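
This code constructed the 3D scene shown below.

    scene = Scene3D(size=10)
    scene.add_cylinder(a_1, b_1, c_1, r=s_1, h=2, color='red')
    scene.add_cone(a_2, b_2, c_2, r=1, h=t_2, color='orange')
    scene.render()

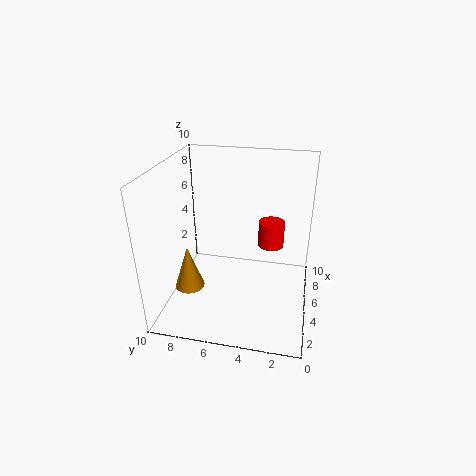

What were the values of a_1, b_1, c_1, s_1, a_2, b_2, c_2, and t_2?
a_1 = 8
b_1 = 3
c_1 = 3
s_1 = 1
a_2 = 3
b_2 = 8
c_2 = 2
t_2 = 3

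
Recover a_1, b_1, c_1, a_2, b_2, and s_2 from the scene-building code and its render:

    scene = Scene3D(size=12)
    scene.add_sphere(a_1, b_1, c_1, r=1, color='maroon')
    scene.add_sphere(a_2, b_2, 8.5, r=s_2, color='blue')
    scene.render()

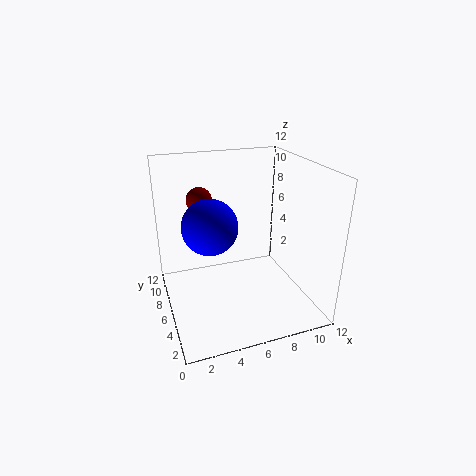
a_1 = 3; b_1 = 6.5; c_1 = 9.5; a_2 = 3; b_2 = 3.5; s_2 = 2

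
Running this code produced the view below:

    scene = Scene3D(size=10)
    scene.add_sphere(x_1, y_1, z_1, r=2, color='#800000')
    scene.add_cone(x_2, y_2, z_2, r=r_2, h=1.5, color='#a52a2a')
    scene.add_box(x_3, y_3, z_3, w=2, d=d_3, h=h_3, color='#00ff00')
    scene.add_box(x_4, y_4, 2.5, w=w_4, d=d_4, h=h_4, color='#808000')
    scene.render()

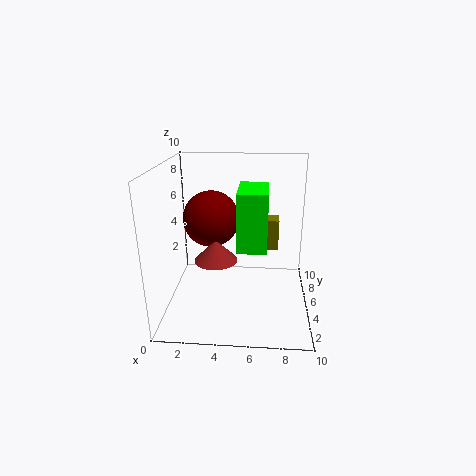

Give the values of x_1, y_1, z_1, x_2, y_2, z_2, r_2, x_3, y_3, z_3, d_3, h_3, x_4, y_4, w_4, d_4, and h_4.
x_1 = 3
y_1 = 6
z_1 = 6
x_2 = 3.5
y_2 = 4.5
z_2 = 3.5
r_2 = 1.5
x_3 = 5
y_3 = 3.5
z_3 = 4.5
d_3 = 3.5
h_3 = 4
x_4 = 6.5
y_4 = 8.5
w_4 = 1.5
d_4 = 1.5
h_4 = 2.5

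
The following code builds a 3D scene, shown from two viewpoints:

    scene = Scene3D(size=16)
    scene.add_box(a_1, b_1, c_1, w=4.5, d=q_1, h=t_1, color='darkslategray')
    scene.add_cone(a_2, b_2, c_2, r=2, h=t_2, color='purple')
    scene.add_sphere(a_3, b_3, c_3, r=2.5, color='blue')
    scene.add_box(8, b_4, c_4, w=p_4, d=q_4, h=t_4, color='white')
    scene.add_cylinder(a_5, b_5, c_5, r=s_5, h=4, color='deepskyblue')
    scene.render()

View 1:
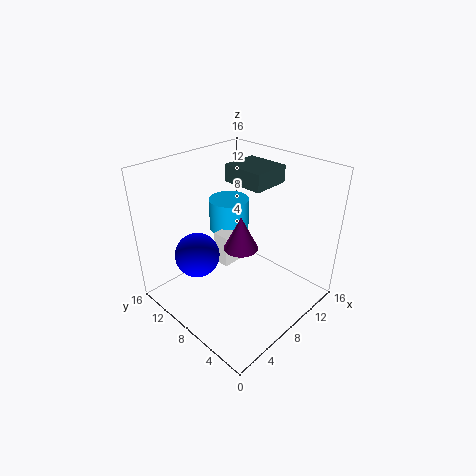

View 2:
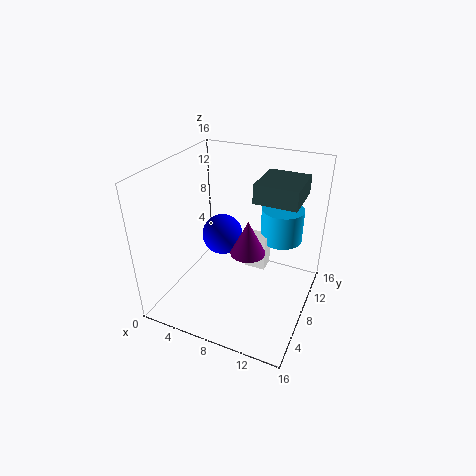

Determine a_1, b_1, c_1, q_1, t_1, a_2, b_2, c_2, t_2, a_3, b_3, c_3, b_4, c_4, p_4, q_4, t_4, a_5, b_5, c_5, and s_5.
a_1 = 10
b_1 = 7
c_1 = 13
q_1 = 5
t_1 = 2
a_2 = 9
b_2 = 8.5
c_2 = 6
t_2 = 4
a_3 = 4.5
b_3 = 11
c_3 = 6
b_4 = 10
c_4 = 3
p_4 = 2.5
q_4 = 2
t_4 = 4
a_5 = 11.5
b_5 = 13
c_5 = 6
s_5 = 2.5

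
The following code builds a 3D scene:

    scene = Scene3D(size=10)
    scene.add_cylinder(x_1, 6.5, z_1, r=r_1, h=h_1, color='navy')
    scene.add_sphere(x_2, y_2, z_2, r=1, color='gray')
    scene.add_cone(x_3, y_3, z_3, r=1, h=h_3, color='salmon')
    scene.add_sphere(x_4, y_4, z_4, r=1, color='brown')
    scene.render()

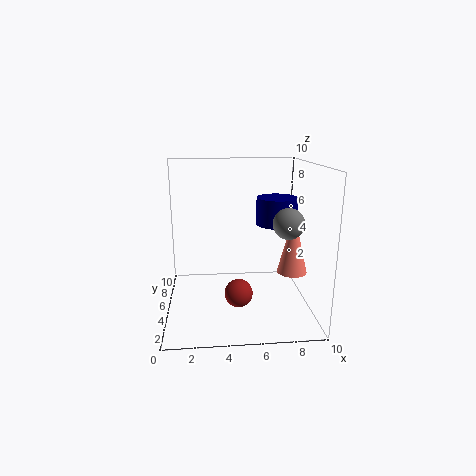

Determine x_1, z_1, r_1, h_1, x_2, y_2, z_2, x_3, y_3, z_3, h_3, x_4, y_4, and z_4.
x_1 = 8
z_1 = 5.5
r_1 = 1.5
h_1 = 2
x_2 = 8
y_2 = 3
z_2 = 6.5
x_3 = 8.5
y_3 = 3.5
z_3 = 3
h_3 = 4
x_4 = 5
y_4 = 4.5
z_4 = 1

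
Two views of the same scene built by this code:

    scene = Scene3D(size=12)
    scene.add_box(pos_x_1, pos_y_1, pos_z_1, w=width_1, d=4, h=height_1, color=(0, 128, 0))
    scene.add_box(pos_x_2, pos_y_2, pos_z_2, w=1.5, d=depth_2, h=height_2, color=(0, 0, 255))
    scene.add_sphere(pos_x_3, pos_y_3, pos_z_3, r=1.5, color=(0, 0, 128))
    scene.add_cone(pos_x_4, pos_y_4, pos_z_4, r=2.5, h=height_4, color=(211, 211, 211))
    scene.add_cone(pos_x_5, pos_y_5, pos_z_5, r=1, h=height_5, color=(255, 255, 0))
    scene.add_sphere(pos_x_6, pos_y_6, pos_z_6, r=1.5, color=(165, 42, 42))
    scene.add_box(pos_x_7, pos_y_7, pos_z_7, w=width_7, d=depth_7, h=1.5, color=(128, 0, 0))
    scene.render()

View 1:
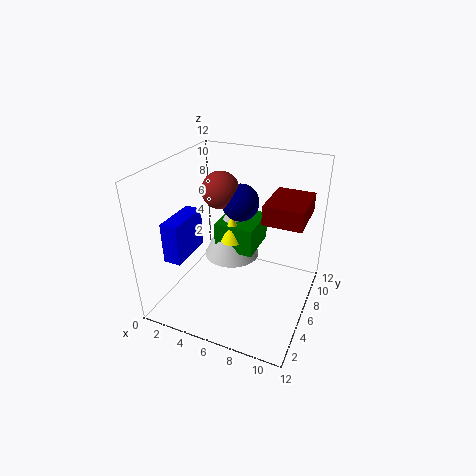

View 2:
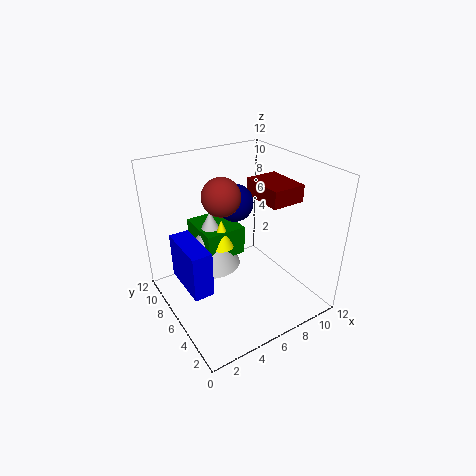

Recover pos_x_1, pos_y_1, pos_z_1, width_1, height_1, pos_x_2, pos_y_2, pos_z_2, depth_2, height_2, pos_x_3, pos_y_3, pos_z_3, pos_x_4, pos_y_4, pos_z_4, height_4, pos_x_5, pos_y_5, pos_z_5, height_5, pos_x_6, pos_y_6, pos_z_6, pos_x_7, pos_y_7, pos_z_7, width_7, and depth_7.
pos_x_1 = 3.5
pos_y_1 = 6.5
pos_z_1 = 4
width_1 = 3.5
height_1 = 2.5
pos_x_2 = 0.5
pos_y_2 = 3
pos_z_2 = 4
depth_2 = 4
height_2 = 3.5
pos_x_3 = 6
pos_y_3 = 6.5
pos_z_3 = 9
pos_x_4 = 4.5
pos_y_4 = 8
pos_z_4 = 3
height_4 = 5
pos_x_5 = 5
pos_y_5 = 7
pos_z_5 = 5
height_5 = 2.5
pos_x_6 = 4.5
pos_y_6 = 6
pos_z_6 = 10
pos_x_7 = 8.5
pos_y_7 = 4.5
pos_z_7 = 8.5
width_7 = 3
depth_7 = 4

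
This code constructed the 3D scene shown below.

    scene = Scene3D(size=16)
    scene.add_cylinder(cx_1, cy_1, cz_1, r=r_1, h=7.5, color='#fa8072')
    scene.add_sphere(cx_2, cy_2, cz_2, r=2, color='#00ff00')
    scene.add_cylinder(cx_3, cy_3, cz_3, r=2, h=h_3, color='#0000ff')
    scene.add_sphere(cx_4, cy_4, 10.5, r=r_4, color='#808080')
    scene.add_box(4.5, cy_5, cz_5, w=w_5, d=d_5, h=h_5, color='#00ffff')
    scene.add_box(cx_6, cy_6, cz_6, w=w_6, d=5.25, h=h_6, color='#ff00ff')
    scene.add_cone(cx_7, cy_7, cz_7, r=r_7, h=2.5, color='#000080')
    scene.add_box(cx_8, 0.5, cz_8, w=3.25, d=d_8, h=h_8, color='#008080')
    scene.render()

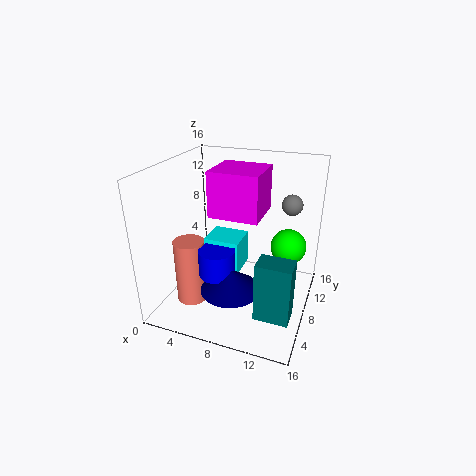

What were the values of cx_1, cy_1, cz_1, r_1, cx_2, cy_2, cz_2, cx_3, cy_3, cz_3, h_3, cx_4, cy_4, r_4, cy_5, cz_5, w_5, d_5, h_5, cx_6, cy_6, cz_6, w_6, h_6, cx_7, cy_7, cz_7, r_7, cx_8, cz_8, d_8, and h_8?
cx_1 = 3
cy_1 = 5.75
cz_1 = 0.25
r_1 = 1.75
cx_2 = 13.25
cy_2 = 10.25
cz_2 = 6.75
cx_3 = 6.5
cy_3 = 5.5
cz_3 = 4.5
h_3 = 3
cx_4 = 12.75
cy_4 = 13.5
r_4 = 1.25
cy_5 = 6.5
cz_5 = 4.25
w_5 = 4
d_5 = 3.5
h_5 = 3.75
cx_6 = 5
cy_6 = 6.75
cz_6 = 10.5
w_6 = 5.5
h_6 = 5
cx_7 = 8.25
cy_7 = 5
cz_7 = 3.25
r_7 = 3.25
cx_8 = 12.25
cz_8 = 4
d_8 = 2.25
h_8 = 5.75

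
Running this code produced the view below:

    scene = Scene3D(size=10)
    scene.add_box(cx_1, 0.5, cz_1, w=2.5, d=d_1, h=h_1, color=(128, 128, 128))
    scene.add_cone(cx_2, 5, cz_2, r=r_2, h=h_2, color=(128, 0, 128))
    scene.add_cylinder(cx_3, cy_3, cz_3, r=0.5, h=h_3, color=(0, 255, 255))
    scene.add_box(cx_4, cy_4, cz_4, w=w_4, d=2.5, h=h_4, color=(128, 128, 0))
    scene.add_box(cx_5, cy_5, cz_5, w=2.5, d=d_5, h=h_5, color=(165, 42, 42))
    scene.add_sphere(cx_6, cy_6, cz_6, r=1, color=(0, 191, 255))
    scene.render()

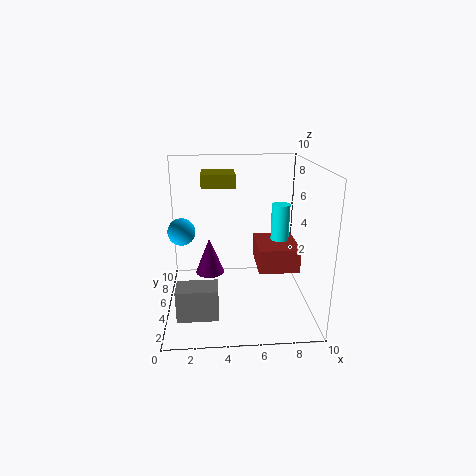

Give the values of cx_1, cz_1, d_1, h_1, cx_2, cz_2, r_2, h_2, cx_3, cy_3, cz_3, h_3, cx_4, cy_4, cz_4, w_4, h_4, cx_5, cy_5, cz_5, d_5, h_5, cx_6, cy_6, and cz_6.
cx_1 = 1; cz_1 = 1.5; d_1 = 1.5; h_1 = 2; cx_2 = 3; cz_2 = 2.5; r_2 = 1; h_2 = 2.5; cx_3 = 7; cy_3 = 1; cz_3 = 6.5; h_3 = 2; cx_4 = 2.5; cy_4 = 7; cz_4 = 8; w_4 = 2.5; h_4 = 1; cx_5 = 6; cy_5 = 1.5; cz_5 = 4; d_5 = 3; h_5 = 1.5; cx_6 = 1; cy_6 = 6.5; cz_6 = 5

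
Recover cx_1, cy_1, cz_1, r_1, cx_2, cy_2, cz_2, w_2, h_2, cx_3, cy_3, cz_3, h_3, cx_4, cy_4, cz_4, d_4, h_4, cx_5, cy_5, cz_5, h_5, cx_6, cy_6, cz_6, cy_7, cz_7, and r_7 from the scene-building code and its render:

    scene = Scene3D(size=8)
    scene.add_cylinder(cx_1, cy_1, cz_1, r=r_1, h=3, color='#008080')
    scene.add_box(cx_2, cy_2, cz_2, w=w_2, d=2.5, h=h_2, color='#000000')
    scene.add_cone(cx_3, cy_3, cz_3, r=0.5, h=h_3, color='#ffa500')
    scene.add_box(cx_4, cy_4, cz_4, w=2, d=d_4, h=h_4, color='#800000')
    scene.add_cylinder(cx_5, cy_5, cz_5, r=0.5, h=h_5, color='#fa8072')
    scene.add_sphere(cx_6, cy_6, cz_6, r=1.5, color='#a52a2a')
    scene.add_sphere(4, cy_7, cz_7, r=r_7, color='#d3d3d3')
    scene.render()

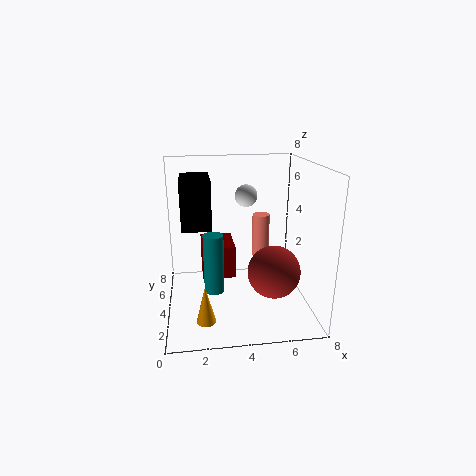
cx_1 = 2.5; cy_1 = 2; cz_1 = 2; r_1 = 0.5; cx_2 = 1; cy_2 = 2.5; cz_2 = 5; w_2 = 1.5; h_2 = 2.5; cx_3 = 2; cy_3 = 1.5; cz_3 = 0.5; h_3 = 2; cx_4 = 2; cy_4 = 5; cz_4 = 1; d_4 = 2.5; h_4 = 2; cx_5 = 5.5; cy_5 = 5; cz_5 = 2.5; h_5 = 2.5; cx_6 = 6; cy_6 = 3.5; cz_6 = 2; cy_7 = 1.5; cz_7 = 7; r_7 = 0.5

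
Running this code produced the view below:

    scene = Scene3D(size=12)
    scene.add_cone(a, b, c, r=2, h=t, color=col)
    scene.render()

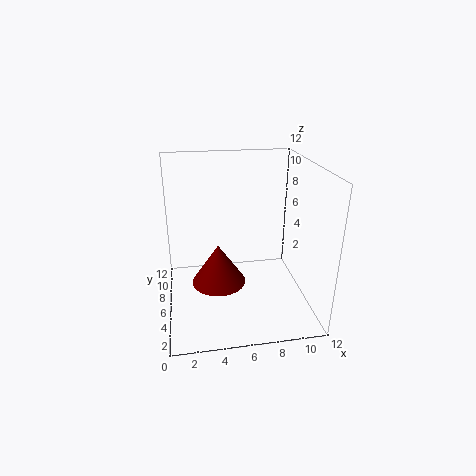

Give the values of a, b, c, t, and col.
a = 4, b = 3, c = 4, t = 3, col = 'maroon'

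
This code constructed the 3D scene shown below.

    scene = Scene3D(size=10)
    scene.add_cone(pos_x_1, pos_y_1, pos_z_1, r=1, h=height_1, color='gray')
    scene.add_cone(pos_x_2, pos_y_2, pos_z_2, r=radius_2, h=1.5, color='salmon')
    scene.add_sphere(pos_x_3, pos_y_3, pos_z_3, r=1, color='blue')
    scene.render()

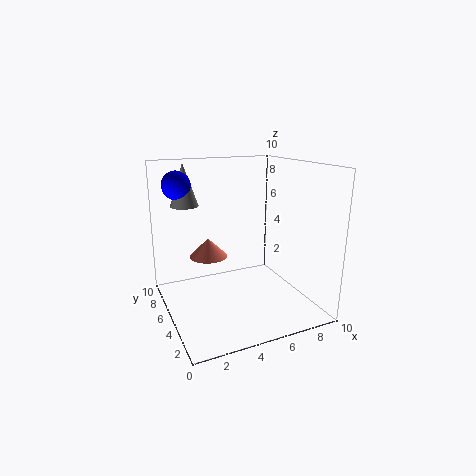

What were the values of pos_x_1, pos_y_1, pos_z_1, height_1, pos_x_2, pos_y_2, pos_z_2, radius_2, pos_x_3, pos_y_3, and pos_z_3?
pos_x_1 = 2; pos_y_1 = 7.5; pos_z_1 = 7; height_1 = 3; pos_x_2 = 4; pos_y_2 = 8.5; pos_z_2 = 2.5; radius_2 = 1.5; pos_x_3 = 1.5; pos_y_3 = 7.5; pos_z_3 = 8.5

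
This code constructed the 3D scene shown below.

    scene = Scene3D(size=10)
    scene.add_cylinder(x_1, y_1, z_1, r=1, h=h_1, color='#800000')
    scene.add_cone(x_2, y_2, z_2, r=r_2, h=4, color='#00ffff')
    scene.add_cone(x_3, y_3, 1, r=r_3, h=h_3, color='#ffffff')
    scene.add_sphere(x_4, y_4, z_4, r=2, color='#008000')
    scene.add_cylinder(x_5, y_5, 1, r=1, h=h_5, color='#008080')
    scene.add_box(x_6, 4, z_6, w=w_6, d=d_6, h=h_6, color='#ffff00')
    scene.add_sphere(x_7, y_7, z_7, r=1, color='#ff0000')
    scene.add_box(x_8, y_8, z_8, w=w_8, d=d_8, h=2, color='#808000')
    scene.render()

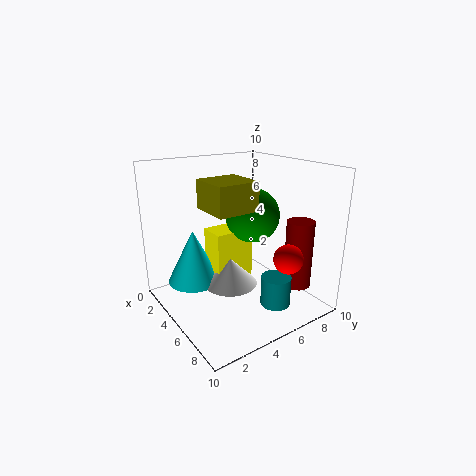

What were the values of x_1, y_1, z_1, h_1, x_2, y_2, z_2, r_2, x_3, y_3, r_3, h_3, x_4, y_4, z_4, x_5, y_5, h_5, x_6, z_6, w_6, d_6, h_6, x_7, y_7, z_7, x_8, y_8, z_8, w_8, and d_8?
x_1 = 7; y_1 = 9; z_1 = 1; h_1 = 5; x_2 = 2; y_2 = 3; z_2 = 1; r_2 = 2; x_3 = 4; y_3 = 5; r_3 = 2; h_3 = 2; x_4 = 4; y_4 = 7; z_4 = 6; x_5 = 8; y_5 = 6; h_5 = 2; x_6 = 2; z_6 = 1; w_6 = 2; d_6 = 3; h_6 = 4; x_7 = 8; y_7 = 7; z_7 = 4; x_8 = 3; y_8 = 3; z_8 = 7; w_8 = 3; d_8 = 3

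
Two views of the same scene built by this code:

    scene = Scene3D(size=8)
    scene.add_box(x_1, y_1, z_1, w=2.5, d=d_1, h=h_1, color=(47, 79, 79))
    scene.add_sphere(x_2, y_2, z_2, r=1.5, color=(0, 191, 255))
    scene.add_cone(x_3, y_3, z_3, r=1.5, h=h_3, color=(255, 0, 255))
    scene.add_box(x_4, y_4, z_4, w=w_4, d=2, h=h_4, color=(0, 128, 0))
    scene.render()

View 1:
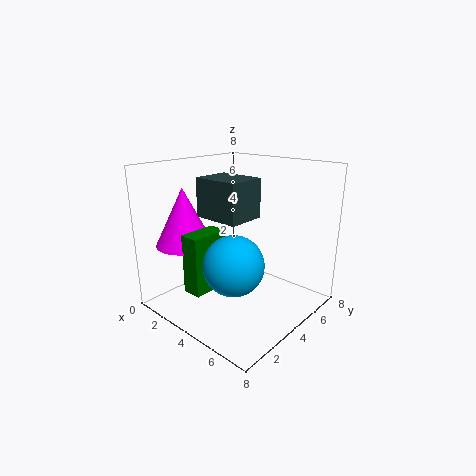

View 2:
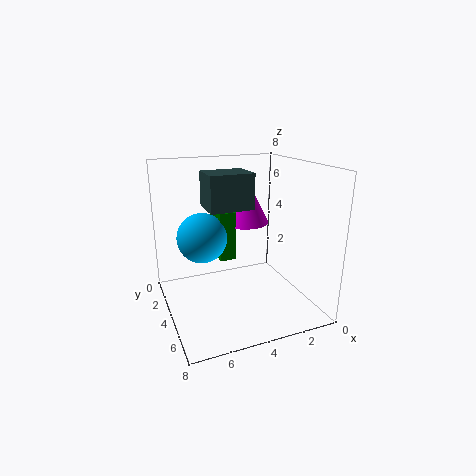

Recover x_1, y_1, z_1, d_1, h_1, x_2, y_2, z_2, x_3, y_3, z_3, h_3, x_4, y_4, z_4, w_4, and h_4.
x_1 = 3
y_1 = 2
z_1 = 5.5
d_1 = 2
h_1 = 2
x_2 = 5.5
y_2 = 2
z_2 = 3.5
x_3 = 2.5
y_3 = 1.5
z_3 = 4
h_3 = 3
x_4 = 3.5
y_4 = 0.5
z_4 = 2
w_4 = 1
h_4 = 3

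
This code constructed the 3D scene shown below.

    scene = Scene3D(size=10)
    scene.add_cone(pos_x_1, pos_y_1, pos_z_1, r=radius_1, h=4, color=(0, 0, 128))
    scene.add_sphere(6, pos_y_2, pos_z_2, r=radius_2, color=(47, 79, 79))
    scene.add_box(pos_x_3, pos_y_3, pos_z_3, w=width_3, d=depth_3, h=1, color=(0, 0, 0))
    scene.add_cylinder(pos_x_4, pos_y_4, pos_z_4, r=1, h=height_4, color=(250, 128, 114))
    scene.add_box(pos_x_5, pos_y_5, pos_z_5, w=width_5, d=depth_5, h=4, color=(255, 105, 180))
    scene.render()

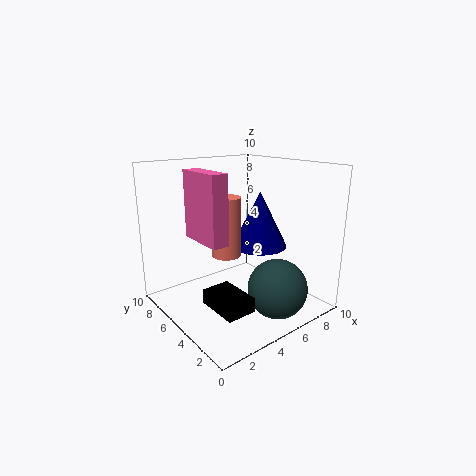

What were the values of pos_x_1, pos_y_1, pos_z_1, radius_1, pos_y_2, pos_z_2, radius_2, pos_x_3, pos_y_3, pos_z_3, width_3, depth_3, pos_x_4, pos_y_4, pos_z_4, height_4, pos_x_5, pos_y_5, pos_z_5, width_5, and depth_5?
pos_x_1 = 7, pos_y_1 = 5, pos_z_1 = 4, radius_1 = 2, pos_y_2 = 2, pos_z_2 = 2, radius_2 = 2, pos_x_3 = 2, pos_y_3 = 2, pos_z_3 = 1, width_3 = 2, depth_3 = 3, pos_x_4 = 4, pos_y_4 = 5, pos_z_4 = 4, height_4 = 4, pos_x_5 = 1, pos_y_5 = 2, pos_z_5 = 6, width_5 = 1, depth_5 = 3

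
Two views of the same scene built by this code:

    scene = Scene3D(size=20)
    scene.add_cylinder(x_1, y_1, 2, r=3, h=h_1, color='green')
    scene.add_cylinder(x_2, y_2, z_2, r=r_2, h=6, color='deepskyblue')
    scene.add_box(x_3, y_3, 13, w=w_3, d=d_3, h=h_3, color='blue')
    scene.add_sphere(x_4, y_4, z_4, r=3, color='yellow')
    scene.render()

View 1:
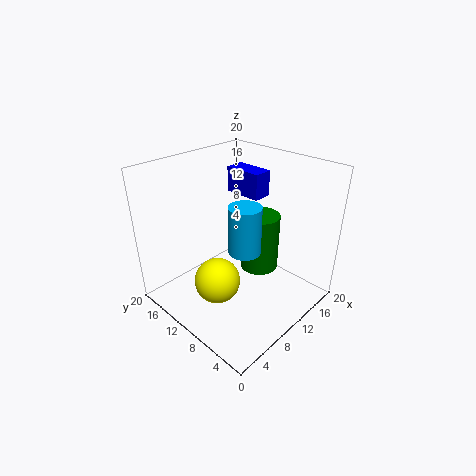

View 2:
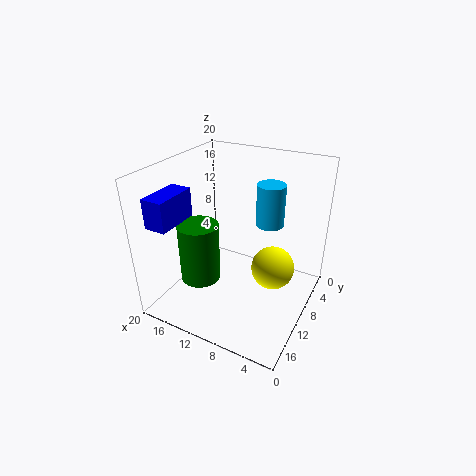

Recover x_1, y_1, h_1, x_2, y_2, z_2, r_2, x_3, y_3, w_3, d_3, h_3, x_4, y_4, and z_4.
x_1 = 16; y_1 = 11; h_1 = 9; x_2 = 7; y_2 = 6; z_2 = 11; r_2 = 2; x_3 = 16; y_3 = 12; w_3 = 3; d_3 = 6; h_3 = 4; x_4 = 5; y_4 = 9; z_4 = 6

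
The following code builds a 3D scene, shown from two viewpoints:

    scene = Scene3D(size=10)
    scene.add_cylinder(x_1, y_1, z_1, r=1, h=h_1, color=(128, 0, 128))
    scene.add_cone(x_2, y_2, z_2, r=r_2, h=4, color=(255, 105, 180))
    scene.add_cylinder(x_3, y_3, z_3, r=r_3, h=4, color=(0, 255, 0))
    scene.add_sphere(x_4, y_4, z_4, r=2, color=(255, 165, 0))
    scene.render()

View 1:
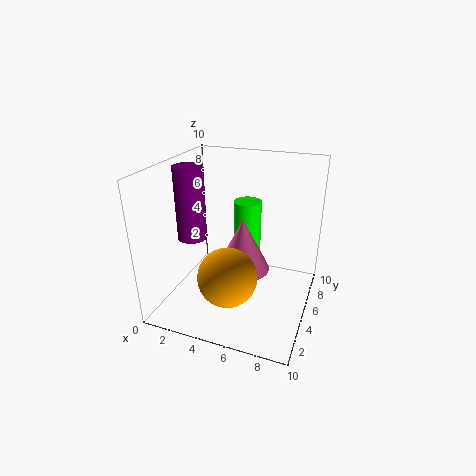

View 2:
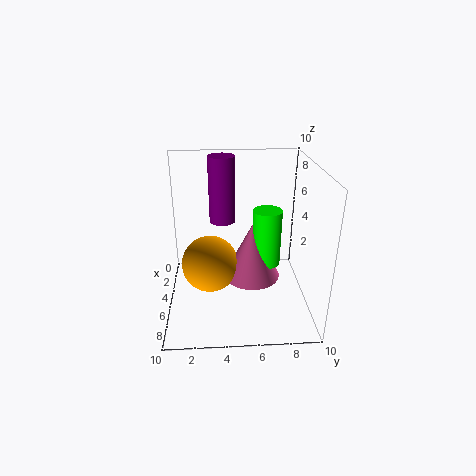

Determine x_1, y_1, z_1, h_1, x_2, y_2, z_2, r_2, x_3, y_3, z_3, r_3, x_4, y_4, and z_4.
x_1 = 2; y_1 = 4; z_1 = 5; h_1 = 5; x_2 = 5; y_2 = 6; z_2 = 2; r_2 = 2; x_3 = 5; y_3 = 7; z_3 = 3; r_3 = 1; x_4 = 5; y_4 = 3; z_4 = 3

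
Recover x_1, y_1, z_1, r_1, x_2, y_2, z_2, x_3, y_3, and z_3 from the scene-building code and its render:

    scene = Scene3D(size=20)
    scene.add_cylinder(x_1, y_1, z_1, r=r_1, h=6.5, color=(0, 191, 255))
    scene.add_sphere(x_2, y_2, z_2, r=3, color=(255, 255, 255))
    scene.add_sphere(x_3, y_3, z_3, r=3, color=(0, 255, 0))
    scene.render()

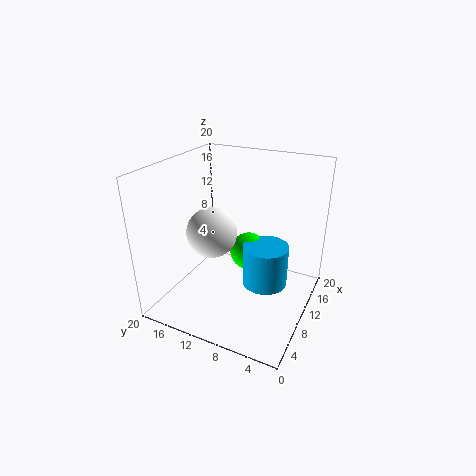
x_1 = 14.5
y_1 = 7.5
z_1 = 0.5
r_1 = 3.5
x_2 = 4
y_2 = 10.5
z_2 = 13.5
x_3 = 16
y_3 = 11
z_3 = 4.5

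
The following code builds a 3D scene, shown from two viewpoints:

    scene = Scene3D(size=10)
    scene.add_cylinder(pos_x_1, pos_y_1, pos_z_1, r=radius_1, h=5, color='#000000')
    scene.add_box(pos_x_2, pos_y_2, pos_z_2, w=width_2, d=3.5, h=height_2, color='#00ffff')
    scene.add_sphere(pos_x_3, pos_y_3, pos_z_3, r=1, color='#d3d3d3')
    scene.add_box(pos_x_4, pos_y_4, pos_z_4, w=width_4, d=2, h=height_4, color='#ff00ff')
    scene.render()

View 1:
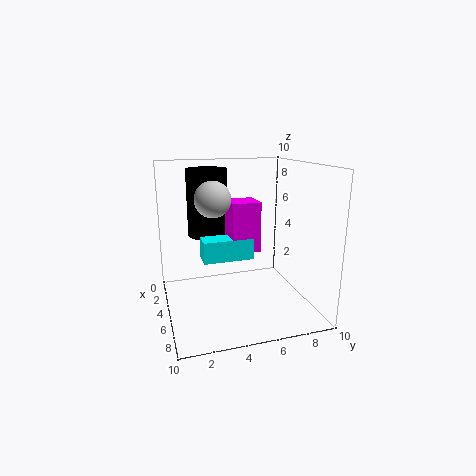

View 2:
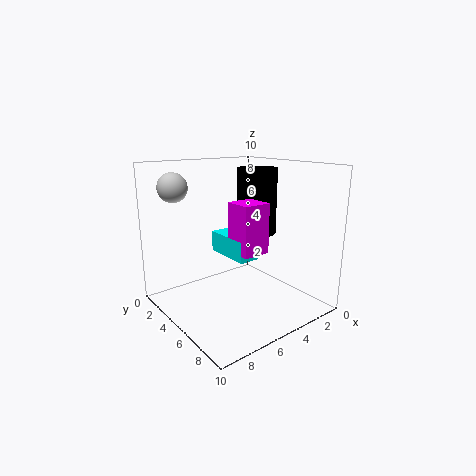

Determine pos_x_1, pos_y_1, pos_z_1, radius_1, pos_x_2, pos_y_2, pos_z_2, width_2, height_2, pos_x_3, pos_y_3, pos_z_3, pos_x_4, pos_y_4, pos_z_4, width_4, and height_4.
pos_x_1 = 2
pos_y_1 = 3.5
pos_z_1 = 4.5
radius_1 = 1.5
pos_x_2 = 4
pos_y_2 = 2.5
pos_z_2 = 3.5
width_2 = 1.5
height_2 = 1.5
pos_x_3 = 8.5
pos_y_3 = 2.5
pos_z_3 = 8.5
pos_x_4 = 3.5
pos_y_4 = 4.5
pos_z_4 = 4
width_4 = 2
height_4 = 3.5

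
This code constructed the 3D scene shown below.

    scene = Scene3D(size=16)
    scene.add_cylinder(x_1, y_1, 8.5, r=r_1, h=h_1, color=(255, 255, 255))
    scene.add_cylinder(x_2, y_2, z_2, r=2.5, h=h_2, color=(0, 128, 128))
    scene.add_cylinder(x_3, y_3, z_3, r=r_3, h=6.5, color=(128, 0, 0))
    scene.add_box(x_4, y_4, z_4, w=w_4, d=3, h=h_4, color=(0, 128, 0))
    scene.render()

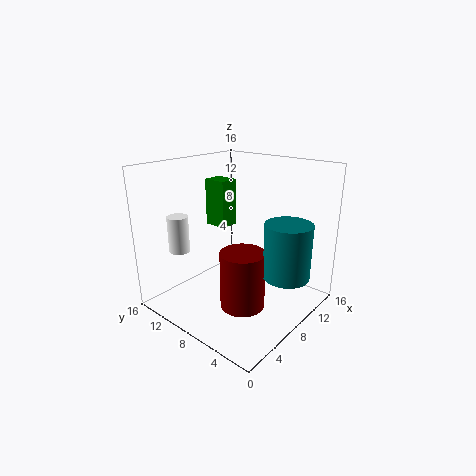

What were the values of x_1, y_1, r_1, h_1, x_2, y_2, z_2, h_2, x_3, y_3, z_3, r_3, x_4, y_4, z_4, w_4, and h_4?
x_1 = 1, y_1 = 9.5, r_1 = 1, h_1 = 3.5, x_2 = 9.5, y_2 = 2.5, z_2 = 4.5, h_2 = 6, x_3 = 7, y_3 = 6.5, z_3 = 0.5, r_3 = 2.5, x_4 = 11, y_4 = 13, z_4 = 7, w_4 = 2.5, h_4 = 6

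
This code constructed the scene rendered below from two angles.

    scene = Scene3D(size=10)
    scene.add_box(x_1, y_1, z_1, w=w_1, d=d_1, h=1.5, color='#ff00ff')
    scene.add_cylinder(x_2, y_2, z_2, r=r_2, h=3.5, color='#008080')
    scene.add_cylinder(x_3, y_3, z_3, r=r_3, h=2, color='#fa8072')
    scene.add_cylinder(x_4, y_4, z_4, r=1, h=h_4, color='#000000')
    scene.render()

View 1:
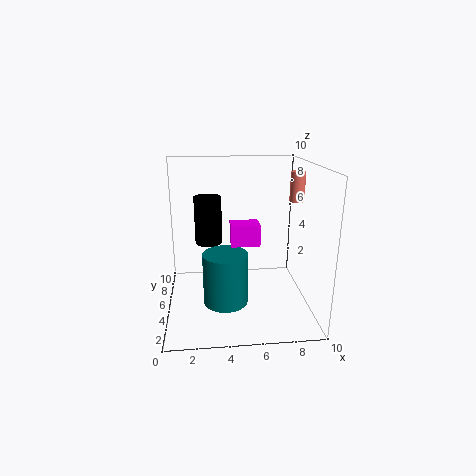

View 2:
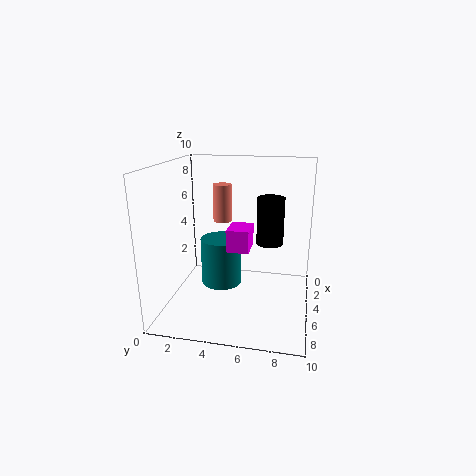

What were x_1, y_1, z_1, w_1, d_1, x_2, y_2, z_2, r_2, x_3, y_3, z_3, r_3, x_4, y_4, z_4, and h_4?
x_1 = 4.5
y_1 = 4.5
z_1 = 4.5
w_1 = 2
d_1 = 1.5
x_2 = 4
y_2 = 3.5
z_2 = 1
r_2 = 1.5
x_3 = 9
y_3 = 5
z_3 = 7.5
r_3 = 0.5
x_4 = 3
y_4 = 7
z_4 = 4
h_4 = 3.5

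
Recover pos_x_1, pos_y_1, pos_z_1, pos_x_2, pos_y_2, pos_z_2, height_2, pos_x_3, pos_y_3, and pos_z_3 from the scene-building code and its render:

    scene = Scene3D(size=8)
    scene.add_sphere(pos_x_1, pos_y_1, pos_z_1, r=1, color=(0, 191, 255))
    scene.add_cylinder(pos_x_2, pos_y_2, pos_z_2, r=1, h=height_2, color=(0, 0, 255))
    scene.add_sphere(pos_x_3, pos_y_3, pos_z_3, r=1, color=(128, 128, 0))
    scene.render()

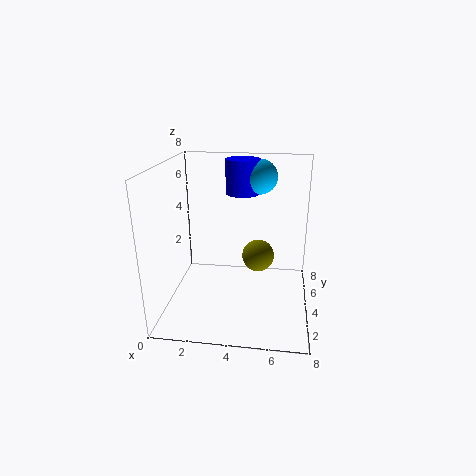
pos_x_1 = 5
pos_y_1 = 6
pos_z_1 = 7
pos_x_2 = 4
pos_y_2 = 6
pos_z_2 = 6
height_2 = 2
pos_x_3 = 5
pos_y_3 = 6
pos_z_3 = 2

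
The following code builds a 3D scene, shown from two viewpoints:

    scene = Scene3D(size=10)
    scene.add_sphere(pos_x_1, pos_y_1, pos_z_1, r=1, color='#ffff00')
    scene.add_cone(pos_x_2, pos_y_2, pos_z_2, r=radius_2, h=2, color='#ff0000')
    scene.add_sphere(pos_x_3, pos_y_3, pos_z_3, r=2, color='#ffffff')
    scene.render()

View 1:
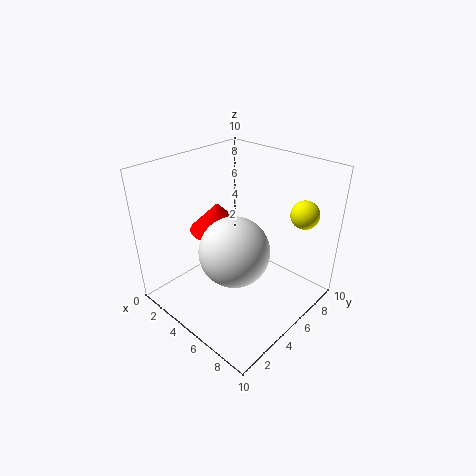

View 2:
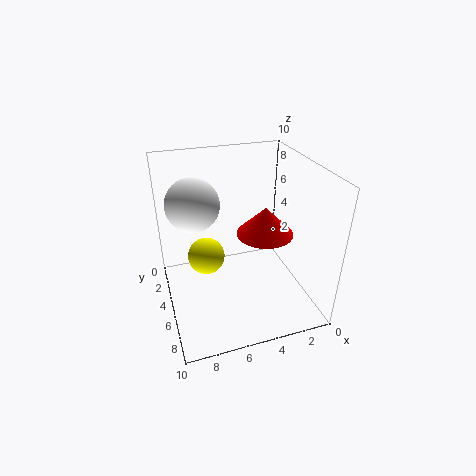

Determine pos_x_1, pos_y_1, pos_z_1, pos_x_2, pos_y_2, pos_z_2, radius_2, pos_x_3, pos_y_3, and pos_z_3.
pos_x_1 = 8; pos_y_1 = 8.5; pos_z_1 = 6.5; pos_x_2 = 3; pos_y_2 = 5; pos_z_2 = 5; radius_2 = 2; pos_x_3 = 7.5; pos_y_3 = 2; pos_z_3 = 6.5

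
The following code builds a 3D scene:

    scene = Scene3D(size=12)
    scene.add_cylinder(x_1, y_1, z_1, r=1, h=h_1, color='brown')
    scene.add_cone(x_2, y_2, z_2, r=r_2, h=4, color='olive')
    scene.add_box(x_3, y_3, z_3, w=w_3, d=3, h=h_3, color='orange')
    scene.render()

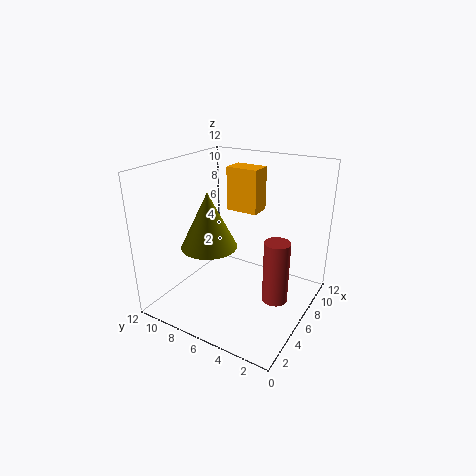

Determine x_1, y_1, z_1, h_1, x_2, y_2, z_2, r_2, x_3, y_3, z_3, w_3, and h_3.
x_1 = 5; y_1 = 2; z_1 = 2; h_1 = 5; x_2 = 2; y_2 = 6; z_2 = 7; r_2 = 2; x_3 = 9; y_3 = 6; z_3 = 7; w_3 = 2; h_3 = 4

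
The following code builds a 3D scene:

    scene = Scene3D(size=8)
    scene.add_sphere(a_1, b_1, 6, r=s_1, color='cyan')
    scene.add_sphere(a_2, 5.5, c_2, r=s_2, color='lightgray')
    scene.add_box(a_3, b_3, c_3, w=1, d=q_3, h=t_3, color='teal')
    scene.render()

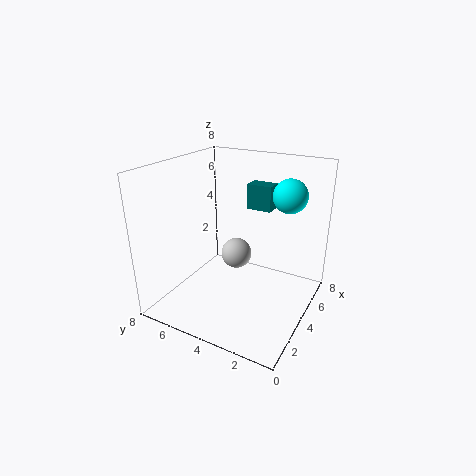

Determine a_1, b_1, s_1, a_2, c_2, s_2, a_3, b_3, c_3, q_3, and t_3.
a_1 = 6.5, b_1 = 2, s_1 = 1, a_2 = 6.5, c_2 = 1.5, s_2 = 1, a_3 = 6, b_3 = 3, c_3 = 5, q_3 = 1.5, t_3 = 1.5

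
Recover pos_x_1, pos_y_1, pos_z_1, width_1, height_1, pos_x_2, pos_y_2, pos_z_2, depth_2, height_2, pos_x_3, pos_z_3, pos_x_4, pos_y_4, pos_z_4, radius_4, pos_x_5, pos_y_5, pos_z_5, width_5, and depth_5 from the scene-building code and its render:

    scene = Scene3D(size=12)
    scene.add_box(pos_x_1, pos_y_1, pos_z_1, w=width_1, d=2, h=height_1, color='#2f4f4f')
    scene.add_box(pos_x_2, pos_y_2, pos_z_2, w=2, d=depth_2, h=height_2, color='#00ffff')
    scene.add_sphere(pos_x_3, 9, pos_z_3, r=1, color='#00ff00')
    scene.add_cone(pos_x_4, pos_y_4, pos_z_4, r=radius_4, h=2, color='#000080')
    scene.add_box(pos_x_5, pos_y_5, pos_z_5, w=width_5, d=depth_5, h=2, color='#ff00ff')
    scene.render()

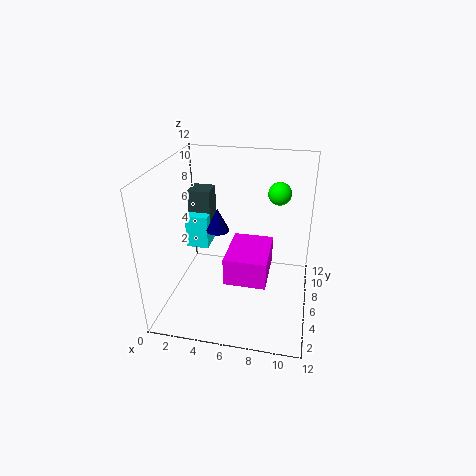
pos_x_1 = 1; pos_y_1 = 8; pos_z_1 = 5; width_1 = 2; height_1 = 4; pos_x_2 = 1; pos_y_2 = 7; pos_z_2 = 4; depth_2 = 3; height_2 = 3; pos_x_3 = 9; pos_z_3 = 9; pos_x_4 = 4; pos_y_4 = 7; pos_z_4 = 6; radius_4 = 1; pos_x_5 = 6; pos_y_5 = 1; pos_z_5 = 5; width_5 = 3; depth_5 = 4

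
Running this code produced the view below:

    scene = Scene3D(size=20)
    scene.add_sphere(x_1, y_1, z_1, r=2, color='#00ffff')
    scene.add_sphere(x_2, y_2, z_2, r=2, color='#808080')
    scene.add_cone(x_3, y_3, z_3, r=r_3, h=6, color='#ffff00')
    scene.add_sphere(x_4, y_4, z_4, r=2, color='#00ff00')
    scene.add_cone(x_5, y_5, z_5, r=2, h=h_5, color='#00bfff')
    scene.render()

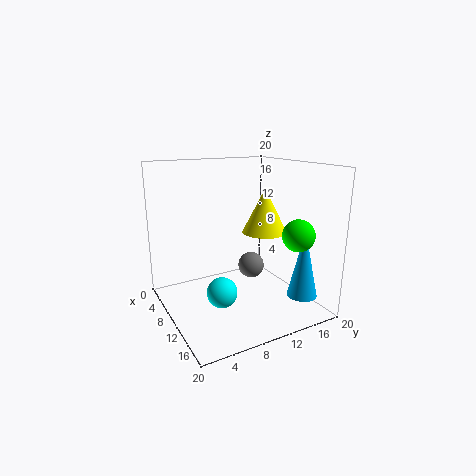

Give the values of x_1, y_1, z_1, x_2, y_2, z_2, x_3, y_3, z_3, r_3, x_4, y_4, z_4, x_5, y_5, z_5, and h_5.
x_1 = 13
y_1 = 6
z_1 = 4
x_2 = 7
y_2 = 14
z_2 = 4
x_3 = 12
y_3 = 13
z_3 = 11
r_3 = 3
x_4 = 18
y_4 = 14
z_4 = 12
x_5 = 17
y_5 = 16
z_5 = 3
h_5 = 9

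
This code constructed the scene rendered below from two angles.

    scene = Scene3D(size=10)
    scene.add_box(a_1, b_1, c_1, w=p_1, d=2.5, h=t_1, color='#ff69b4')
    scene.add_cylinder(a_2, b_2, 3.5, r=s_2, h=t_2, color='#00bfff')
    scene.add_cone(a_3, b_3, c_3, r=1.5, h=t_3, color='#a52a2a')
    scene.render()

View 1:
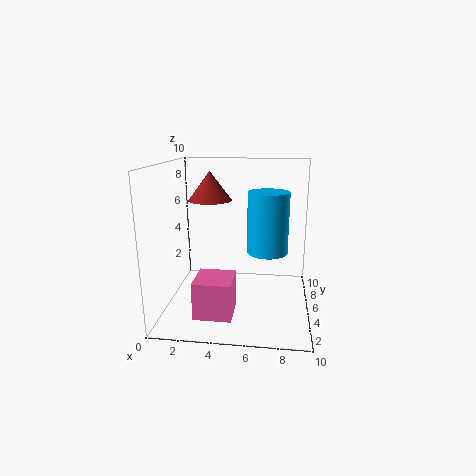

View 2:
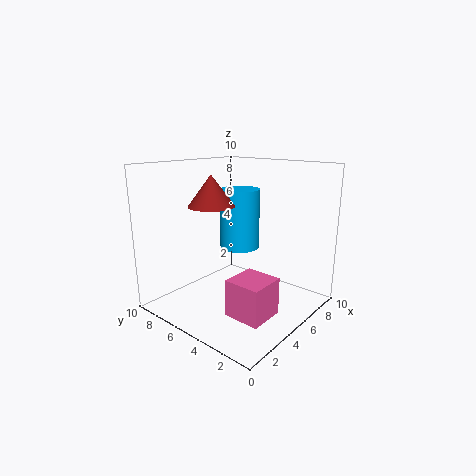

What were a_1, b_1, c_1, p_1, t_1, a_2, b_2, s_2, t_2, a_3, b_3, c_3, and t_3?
a_1 = 2.5
b_1 = 1.5
c_1 = 0.5
p_1 = 2.5
t_1 = 2.5
a_2 = 7
b_2 = 6.5
s_2 = 1.5
t_2 = 4.5
a_3 = 3
b_3 = 5.5
c_3 = 7.5
t_3 = 2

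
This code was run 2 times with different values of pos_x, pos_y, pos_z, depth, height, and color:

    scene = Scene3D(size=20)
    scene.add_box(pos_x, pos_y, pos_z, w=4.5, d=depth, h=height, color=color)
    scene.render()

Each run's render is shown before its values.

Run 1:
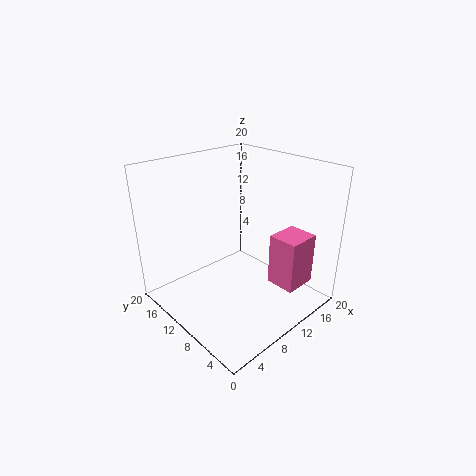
pos_x = 11.5; pos_y = 1.5; pos_z = 4.5; depth = 4; height = 7; color = 'hotpink'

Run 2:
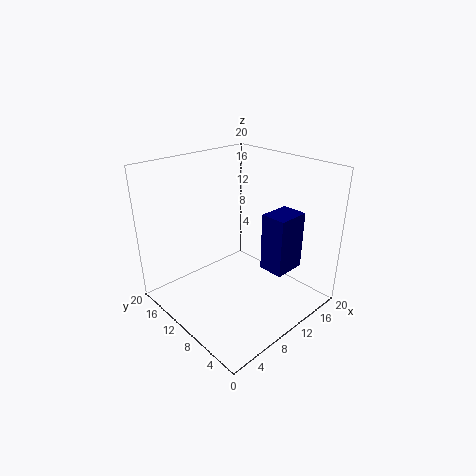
pos_x = 11.5; pos_y = 3.5; pos_z = 6; depth = 3.5; height = 8; color = 'navy'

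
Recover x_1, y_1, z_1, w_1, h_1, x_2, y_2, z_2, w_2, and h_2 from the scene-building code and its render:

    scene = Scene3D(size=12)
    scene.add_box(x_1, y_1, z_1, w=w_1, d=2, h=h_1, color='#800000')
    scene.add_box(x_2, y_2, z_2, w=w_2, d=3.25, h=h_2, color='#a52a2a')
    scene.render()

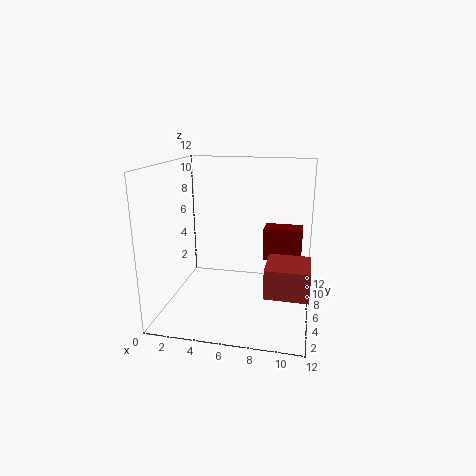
x_1 = 7.75
y_1 = 8.75
z_1 = 3
w_1 = 3.5
h_1 = 3
x_2 = 8.75
y_2 = 1.75
z_2 = 3
w_2 = 3.25
h_2 = 2.25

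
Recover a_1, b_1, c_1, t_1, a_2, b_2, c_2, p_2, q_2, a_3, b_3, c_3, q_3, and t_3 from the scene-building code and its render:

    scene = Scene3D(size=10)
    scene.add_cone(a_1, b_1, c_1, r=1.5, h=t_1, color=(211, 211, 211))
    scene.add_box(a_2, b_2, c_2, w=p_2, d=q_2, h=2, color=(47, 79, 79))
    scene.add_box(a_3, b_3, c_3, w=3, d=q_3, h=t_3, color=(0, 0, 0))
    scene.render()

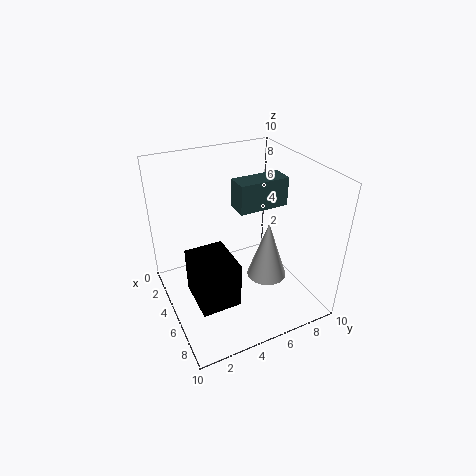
a_1 = 5; b_1 = 7.5; c_1 = 1; t_1 = 4.5; a_2 = 4; b_2 = 5; c_2 = 7; p_2 = 1.5; q_2 = 3.5; a_3 = 5.5; b_3 = 1; c_3 = 2.5; q_3 = 2.5; t_3 = 3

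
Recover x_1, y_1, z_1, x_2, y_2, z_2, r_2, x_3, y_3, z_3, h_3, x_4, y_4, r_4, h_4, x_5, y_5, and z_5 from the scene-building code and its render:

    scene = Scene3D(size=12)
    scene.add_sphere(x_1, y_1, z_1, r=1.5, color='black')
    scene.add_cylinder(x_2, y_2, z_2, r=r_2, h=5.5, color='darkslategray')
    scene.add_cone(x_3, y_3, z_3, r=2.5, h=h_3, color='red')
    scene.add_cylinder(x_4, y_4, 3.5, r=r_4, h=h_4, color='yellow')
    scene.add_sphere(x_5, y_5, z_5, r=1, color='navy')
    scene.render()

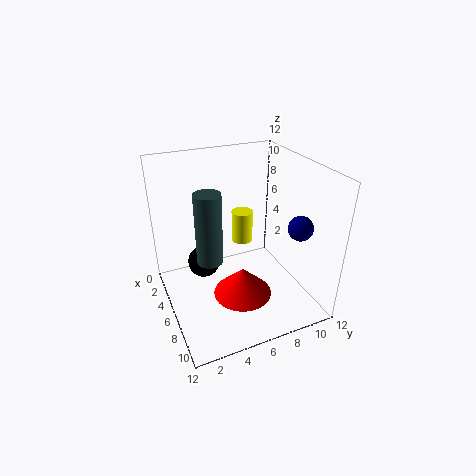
x_1 = 2.5, y_1 = 4, z_1 = 2, x_2 = 7.5, y_2 = 3, z_2 = 5.5, r_2 = 1, x_3 = 7, y_3 = 6, z_3 = 1, h_3 = 2.5, x_4 = 2.5, y_4 = 8, r_4 = 1, h_4 = 3, x_5 = 9, y_5 = 10, z_5 = 7.5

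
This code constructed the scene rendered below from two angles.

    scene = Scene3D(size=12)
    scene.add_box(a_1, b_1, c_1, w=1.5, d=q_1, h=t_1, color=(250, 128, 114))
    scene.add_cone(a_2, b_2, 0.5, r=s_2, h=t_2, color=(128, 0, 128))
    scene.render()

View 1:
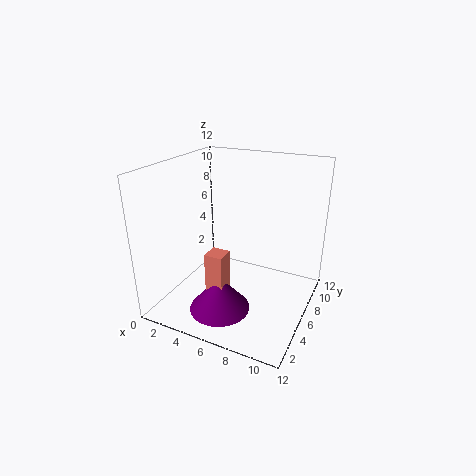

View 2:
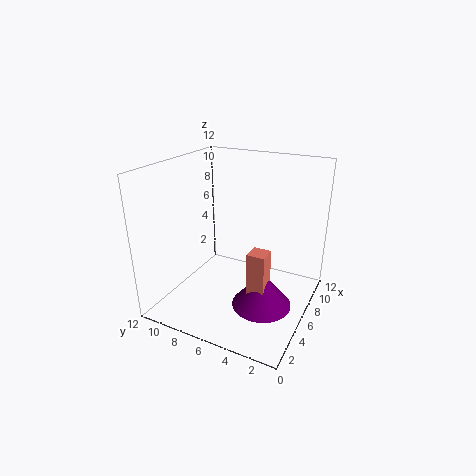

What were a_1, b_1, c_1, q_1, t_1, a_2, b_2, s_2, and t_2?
a_1 = 4.5
b_1 = 3
c_1 = 1.5
q_1 = 1.5
t_1 = 4
a_2 = 5.5
b_2 = 3.5
s_2 = 2.5
t_2 = 3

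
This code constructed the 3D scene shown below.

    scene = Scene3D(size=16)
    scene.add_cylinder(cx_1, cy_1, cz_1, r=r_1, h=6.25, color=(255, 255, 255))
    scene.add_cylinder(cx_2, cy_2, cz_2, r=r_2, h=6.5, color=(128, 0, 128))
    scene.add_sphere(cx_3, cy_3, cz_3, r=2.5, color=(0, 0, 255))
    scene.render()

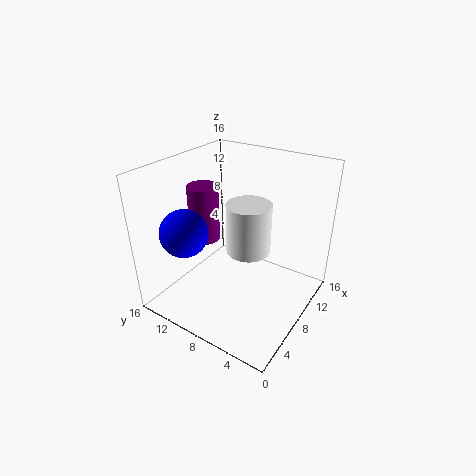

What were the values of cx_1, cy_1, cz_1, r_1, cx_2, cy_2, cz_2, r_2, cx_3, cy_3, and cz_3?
cx_1 = 11.5
cy_1 = 8.75
cz_1 = 4.25
r_1 = 2.75
cx_2 = 7.75
cy_2 = 12.5
cz_2 = 6.75
r_2 = 1.75
cx_3 = 3.25
cy_3 = 11.5
cz_3 = 9.75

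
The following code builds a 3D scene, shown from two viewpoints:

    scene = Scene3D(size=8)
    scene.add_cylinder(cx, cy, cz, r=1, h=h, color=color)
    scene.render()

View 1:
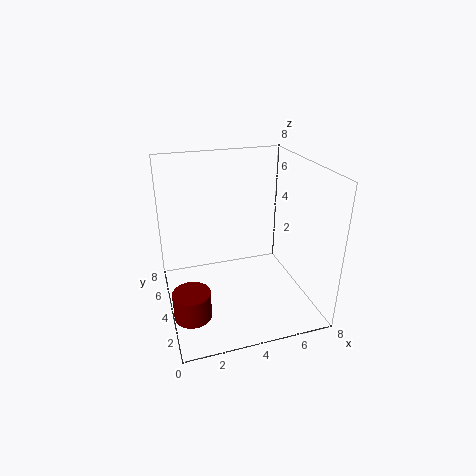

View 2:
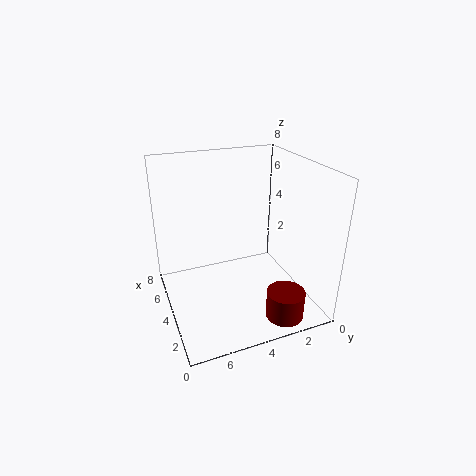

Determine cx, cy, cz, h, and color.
cx = 1; cy = 2.5; cz = 0.5; h = 1.5; color = 'maroon'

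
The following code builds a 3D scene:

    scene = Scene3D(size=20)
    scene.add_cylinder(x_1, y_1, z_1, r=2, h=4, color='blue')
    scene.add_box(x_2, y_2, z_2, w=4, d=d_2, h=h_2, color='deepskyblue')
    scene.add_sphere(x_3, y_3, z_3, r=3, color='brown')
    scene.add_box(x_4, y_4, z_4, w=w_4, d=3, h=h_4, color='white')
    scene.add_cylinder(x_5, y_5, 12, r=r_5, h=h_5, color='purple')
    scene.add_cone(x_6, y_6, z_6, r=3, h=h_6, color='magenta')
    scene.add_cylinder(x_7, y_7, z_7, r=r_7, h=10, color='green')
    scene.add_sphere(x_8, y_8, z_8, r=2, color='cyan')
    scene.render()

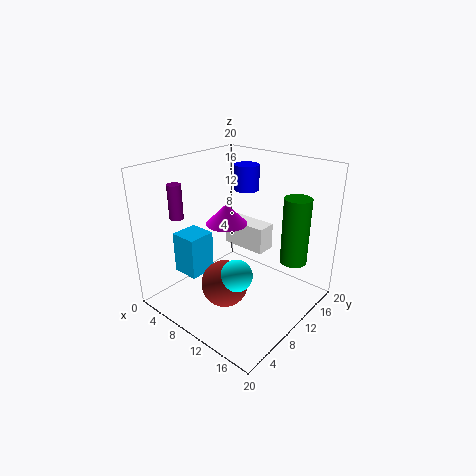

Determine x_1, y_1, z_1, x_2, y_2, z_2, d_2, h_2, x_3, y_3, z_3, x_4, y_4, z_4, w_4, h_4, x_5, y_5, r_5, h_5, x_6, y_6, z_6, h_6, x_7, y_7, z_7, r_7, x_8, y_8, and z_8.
x_1 = 5, y_1 = 18, z_1 = 14, x_2 = 2, y_2 = 5, z_2 = 4, d_2 = 4, h_2 = 6, x_3 = 12, y_3 = 5, z_3 = 6, x_4 = 4, y_4 = 14, z_4 = 6, w_4 = 7, h_4 = 4, x_5 = 2, y_5 = 6, r_5 = 1, h_5 = 5, x_6 = 7, y_6 = 11, z_6 = 11, h_6 = 3, x_7 = 15, y_7 = 17, z_7 = 5, r_7 = 2, x_8 = 14, y_8 = 5, z_8 = 8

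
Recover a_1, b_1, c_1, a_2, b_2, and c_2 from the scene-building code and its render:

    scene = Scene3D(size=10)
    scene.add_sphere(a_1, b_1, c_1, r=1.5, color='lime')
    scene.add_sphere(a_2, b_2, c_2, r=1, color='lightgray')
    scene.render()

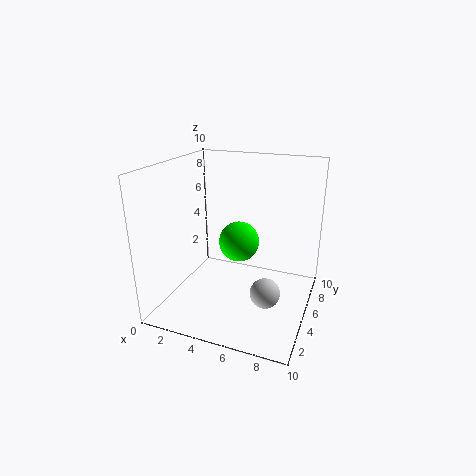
a_1 = 4.5
b_1 = 6.5
c_1 = 4
a_2 = 7.5
b_2 = 3.5
c_2 = 2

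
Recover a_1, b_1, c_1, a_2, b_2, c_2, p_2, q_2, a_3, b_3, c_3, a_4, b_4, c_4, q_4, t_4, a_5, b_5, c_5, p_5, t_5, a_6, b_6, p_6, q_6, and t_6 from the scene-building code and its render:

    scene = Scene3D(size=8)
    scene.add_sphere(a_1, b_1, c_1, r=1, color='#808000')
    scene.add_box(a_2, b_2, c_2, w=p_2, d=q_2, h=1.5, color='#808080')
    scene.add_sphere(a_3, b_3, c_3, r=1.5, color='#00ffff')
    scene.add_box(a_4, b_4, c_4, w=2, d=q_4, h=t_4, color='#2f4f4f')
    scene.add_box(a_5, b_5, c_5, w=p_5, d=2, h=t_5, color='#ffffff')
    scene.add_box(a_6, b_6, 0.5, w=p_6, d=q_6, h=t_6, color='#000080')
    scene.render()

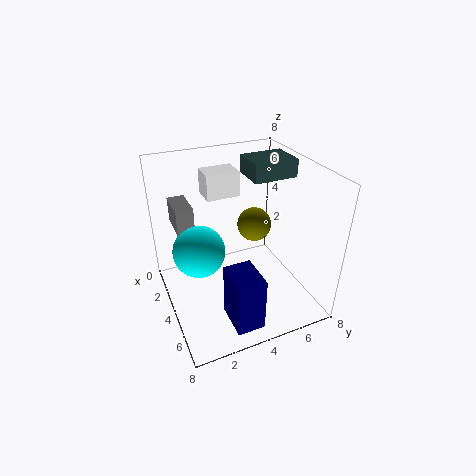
a_1 = 3, b_1 = 5.5, c_1 = 4, a_2 = 0.5, b_2 = 1, c_2 = 4, p_2 = 2, q_2 = 1, a_3 = 3, b_3 = 2, c_3 = 3, a_4 = 2, b_4 = 5, c_4 = 7, q_4 = 2.5, t_4 = 1, a_5 = 0.5, b_5 = 3, c_5 = 5.5, p_5 = 1.5, t_5 = 1.5, a_6 = 5.5, b_6 = 2.5, p_6 = 2, q_6 = 1.5, t_6 = 3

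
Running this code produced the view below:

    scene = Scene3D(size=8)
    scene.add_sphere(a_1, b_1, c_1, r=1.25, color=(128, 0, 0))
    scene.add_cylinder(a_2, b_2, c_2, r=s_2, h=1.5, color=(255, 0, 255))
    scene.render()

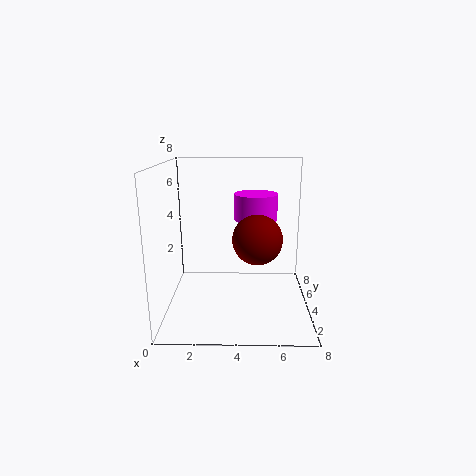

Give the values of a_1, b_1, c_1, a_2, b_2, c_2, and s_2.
a_1 = 5
b_1 = 2.25
c_1 = 4.5
a_2 = 5
b_2 = 5.25
c_2 = 4.75
s_2 = 1.25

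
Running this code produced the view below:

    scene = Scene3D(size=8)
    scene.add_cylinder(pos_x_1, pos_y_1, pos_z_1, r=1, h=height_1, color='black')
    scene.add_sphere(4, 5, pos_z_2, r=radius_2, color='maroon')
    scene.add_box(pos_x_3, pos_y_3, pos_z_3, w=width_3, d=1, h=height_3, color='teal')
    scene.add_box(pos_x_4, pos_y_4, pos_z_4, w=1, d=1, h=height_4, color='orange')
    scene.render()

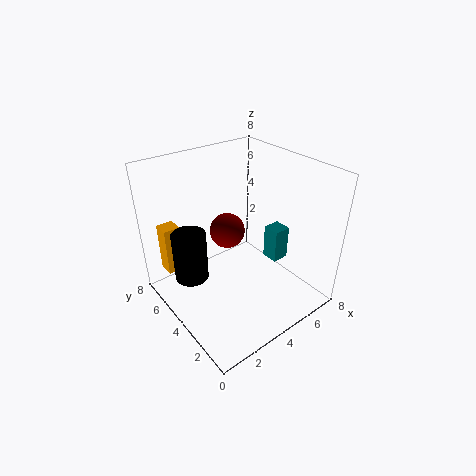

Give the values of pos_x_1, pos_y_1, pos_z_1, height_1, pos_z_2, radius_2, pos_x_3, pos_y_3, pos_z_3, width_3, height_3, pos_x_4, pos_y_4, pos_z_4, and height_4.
pos_x_1 = 2
pos_y_1 = 6
pos_z_1 = 1
height_1 = 3
pos_z_2 = 4
radius_2 = 1
pos_x_3 = 6
pos_y_3 = 3
pos_z_3 = 2
width_3 = 1
height_3 = 2
pos_x_4 = 1
pos_y_4 = 7
pos_z_4 = 1
height_4 = 3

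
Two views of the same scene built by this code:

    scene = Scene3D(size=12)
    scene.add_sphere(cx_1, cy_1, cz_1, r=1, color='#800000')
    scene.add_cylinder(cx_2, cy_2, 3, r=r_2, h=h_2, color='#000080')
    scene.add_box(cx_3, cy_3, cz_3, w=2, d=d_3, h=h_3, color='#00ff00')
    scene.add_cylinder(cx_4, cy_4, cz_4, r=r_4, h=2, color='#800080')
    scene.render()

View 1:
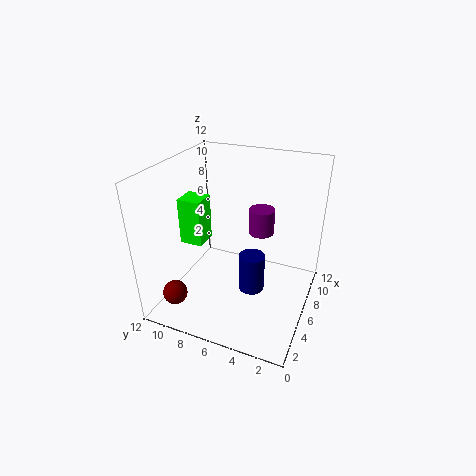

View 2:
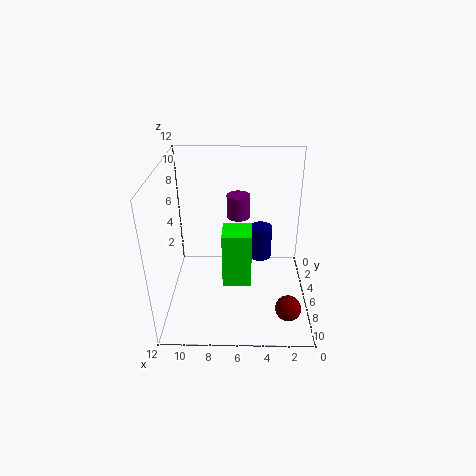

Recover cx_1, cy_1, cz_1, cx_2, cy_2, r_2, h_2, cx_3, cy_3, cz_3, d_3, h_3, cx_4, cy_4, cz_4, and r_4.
cx_1 = 2
cy_1 = 10
cz_1 = 2
cx_2 = 4
cy_2 = 4
r_2 = 1
h_2 = 3
cx_3 = 5
cy_3 = 9
cz_3 = 5
d_3 = 2
h_3 = 4
cx_4 = 6
cy_4 = 4
cz_4 = 7
r_4 = 1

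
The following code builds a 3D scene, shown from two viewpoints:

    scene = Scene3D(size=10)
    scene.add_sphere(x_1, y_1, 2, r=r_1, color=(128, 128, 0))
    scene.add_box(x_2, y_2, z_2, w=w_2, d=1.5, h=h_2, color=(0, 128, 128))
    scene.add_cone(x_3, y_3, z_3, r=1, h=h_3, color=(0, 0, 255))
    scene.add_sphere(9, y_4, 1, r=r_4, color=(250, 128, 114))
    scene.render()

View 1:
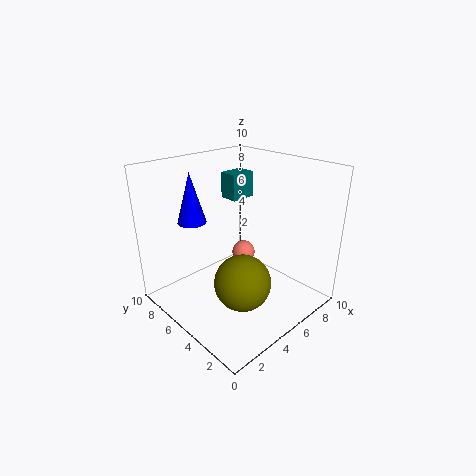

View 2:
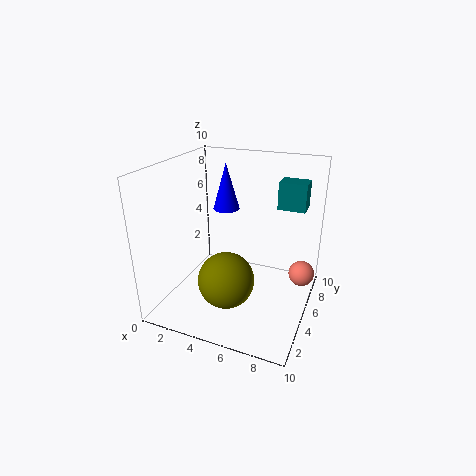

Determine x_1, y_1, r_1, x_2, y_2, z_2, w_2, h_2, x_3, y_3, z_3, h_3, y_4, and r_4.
x_1 = 4.5; y_1 = 4; r_1 = 2; x_2 = 7; y_2 = 7.5; z_2 = 6.5; w_2 = 2; h_2 = 2; x_3 = 3; y_3 = 7.5; z_3 = 6; h_3 = 3.5; y_4 = 8.5; r_4 = 1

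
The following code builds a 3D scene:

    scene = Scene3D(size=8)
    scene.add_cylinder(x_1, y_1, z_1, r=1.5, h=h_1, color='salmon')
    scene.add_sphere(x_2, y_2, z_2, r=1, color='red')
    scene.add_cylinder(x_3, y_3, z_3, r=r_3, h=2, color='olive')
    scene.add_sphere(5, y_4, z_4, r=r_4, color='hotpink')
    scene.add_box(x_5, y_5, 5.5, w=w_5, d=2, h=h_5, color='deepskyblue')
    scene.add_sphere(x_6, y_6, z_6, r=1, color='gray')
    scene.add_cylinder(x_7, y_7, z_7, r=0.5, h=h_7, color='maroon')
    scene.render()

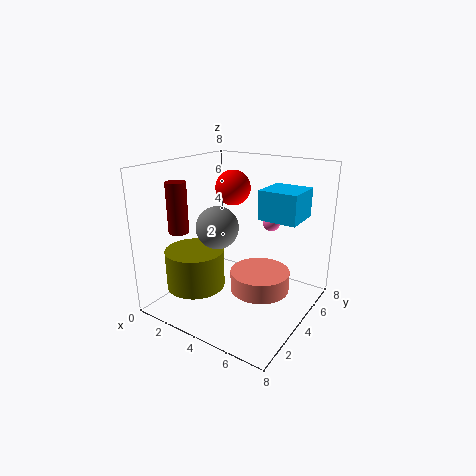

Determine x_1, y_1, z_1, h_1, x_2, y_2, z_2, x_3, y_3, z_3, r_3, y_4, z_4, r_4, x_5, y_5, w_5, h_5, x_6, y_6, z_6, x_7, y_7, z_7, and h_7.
x_1 = 6; y_1 = 3; z_1 = 2; h_1 = 1; x_2 = 3; y_2 = 5; z_2 = 6.5; x_3 = 3; y_3 = 1.5; z_3 = 2; r_3 = 1.5; y_4 = 6; z_4 = 4.5; r_4 = 0.5; x_5 = 5.5; y_5 = 3.5; w_5 = 2; h_5 = 1.5; x_6 = 4.5; y_6 = 1.5; z_6 = 5.5; x_7 = 2.5; y_7 = 1; z_7 = 5; h_7 = 2.5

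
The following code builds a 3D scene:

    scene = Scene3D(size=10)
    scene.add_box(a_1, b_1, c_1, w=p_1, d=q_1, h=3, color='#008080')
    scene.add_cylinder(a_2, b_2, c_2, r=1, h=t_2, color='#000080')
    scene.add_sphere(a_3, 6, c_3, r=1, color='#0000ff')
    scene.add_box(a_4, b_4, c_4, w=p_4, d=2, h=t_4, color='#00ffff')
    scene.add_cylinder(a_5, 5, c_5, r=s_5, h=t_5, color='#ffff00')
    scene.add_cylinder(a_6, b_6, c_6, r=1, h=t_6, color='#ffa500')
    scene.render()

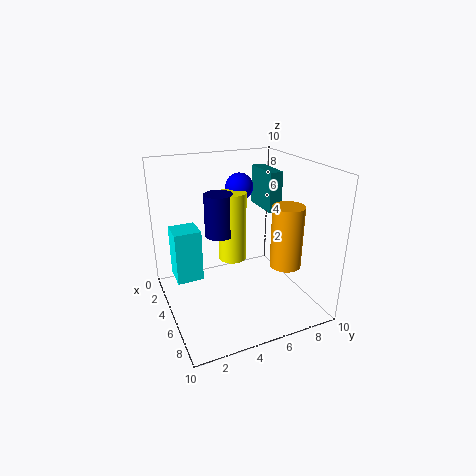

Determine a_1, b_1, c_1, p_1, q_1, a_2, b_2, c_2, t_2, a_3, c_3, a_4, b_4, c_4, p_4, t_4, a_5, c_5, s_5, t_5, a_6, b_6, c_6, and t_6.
a_1 = 1, b_1 = 8, c_1 = 6, p_1 = 3, q_1 = 1, a_2 = 4, b_2 = 4, c_2 = 5, t_2 = 3, a_3 = 3, c_3 = 8, a_4 = 1, b_4 = 1, c_4 = 1, p_4 = 2, t_4 = 4, a_5 = 4, c_5 = 3, s_5 = 1, t_5 = 5, a_6 = 8, b_6 = 7, c_6 = 4, t_6 = 4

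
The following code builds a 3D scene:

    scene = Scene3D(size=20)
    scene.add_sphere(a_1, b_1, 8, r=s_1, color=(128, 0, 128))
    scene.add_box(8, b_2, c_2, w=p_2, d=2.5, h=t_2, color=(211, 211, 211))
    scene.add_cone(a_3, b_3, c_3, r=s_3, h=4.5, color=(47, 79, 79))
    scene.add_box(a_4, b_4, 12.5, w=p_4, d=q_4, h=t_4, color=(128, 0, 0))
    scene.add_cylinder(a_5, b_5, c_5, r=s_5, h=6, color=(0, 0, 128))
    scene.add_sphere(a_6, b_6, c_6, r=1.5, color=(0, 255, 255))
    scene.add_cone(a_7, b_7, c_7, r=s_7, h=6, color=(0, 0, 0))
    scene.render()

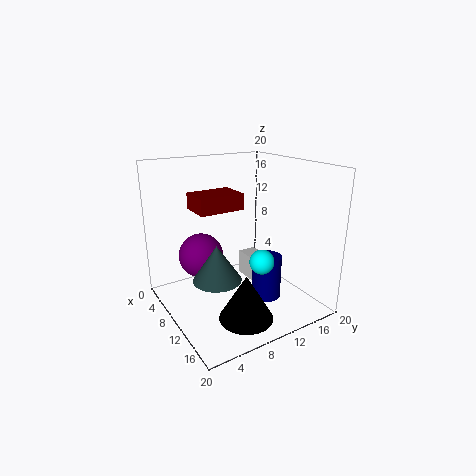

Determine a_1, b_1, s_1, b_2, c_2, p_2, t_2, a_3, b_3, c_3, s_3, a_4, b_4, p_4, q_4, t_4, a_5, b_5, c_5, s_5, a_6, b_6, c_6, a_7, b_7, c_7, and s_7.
a_1 = 8.5, b_1 = 5, s_1 = 3, b_2 = 11.5, c_2 = 3.5, p_2 = 5.5, t_2 = 3.5, a_3 = 14, b_3 = 4.5, c_3 = 7, s_3 = 3, a_4 = 1, b_4 = 6.5, p_4 = 5, q_4 = 7, t_4 = 2.5, a_5 = 13.5, b_5 = 12.5, c_5 = 2, s_5 = 2, a_6 = 17, b_6 = 9, c_6 = 9.5, a_7 = 16, b_7 = 7.5, c_7 = 1.5, s_7 = 3.5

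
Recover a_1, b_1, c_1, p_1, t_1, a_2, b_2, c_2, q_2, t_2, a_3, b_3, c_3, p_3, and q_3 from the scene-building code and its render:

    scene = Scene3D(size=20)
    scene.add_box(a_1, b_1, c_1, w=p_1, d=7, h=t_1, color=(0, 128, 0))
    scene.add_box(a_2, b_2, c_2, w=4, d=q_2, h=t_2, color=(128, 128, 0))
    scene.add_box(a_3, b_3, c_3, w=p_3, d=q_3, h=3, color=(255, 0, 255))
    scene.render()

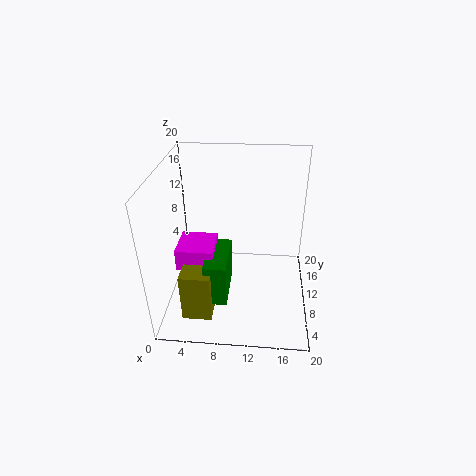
a_1 = 6, b_1 = 4, c_1 = 3, p_1 = 3, t_1 = 6, a_2 = 3, b_2 = 3, c_2 = 1, q_2 = 6, t_2 = 7, a_3 = 2, b_3 = 6, c_3 = 7, p_3 = 5, q_3 = 5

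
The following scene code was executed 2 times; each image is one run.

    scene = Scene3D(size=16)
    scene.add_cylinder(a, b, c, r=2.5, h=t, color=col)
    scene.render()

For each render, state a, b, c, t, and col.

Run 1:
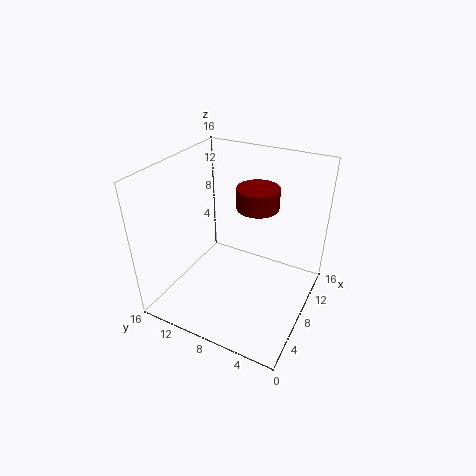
a = 12
b = 7.5
c = 10
t = 2.5
col = 'maroon'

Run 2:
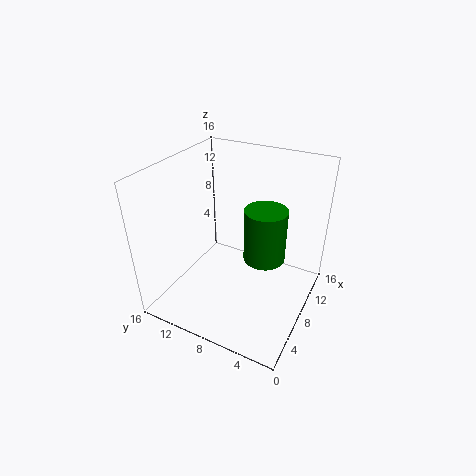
a = 11
b = 6
c = 4
t = 6.5
col = 'green'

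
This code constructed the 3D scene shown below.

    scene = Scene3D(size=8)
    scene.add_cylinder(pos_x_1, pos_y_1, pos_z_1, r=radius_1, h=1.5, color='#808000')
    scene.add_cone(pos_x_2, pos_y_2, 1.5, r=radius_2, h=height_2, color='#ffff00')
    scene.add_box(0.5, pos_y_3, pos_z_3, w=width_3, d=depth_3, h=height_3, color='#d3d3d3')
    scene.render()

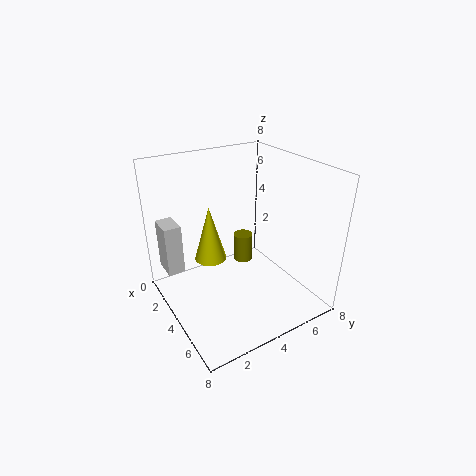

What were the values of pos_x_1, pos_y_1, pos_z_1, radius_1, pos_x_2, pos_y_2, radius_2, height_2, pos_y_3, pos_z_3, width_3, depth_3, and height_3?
pos_x_1 = 4.5; pos_y_1 = 4; pos_z_1 = 3; radius_1 = 0.5; pos_x_2 = 1.5; pos_y_2 = 3.5; radius_2 = 1; height_2 = 3.5; pos_y_3 = 0.5; pos_z_3 = 1.5; width_3 = 1.5; depth_3 = 1; height_3 = 3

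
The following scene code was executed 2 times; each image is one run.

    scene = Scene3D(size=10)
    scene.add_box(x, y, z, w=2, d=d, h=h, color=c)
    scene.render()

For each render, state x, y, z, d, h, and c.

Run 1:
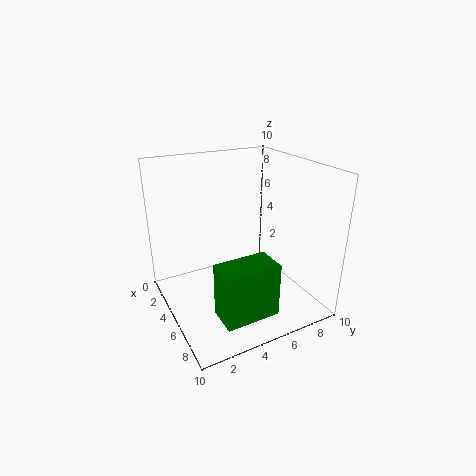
x = 7.5
y = 2
z = 1.5
d = 3.5
h = 3.5
c = 'green'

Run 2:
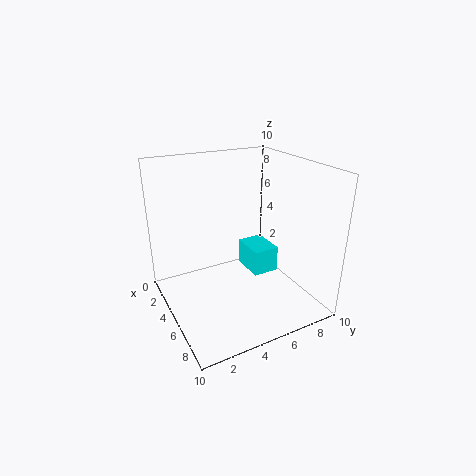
x = 7
y = 4
z = 4.5
d = 1.5
h = 1.5
c = 'cyan'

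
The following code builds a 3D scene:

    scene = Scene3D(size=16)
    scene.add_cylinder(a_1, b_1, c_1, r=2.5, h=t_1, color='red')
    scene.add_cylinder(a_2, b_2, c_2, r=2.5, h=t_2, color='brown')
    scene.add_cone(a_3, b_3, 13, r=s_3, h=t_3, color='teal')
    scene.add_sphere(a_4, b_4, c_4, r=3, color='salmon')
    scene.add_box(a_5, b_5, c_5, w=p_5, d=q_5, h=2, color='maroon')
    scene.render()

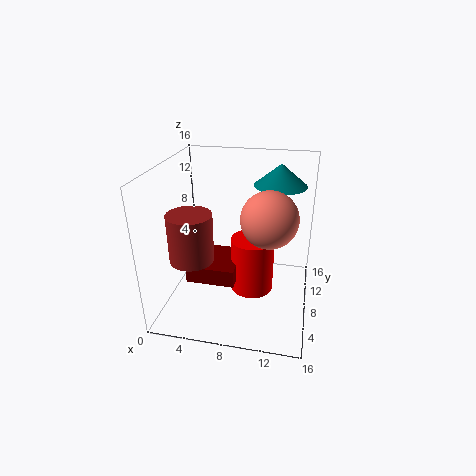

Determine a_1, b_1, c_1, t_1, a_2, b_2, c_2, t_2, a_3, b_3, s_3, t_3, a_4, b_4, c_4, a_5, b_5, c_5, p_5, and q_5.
a_1 = 9.5
b_1 = 9
c_1 = 1
t_1 = 6.5
a_2 = 3
b_2 = 6.5
c_2 = 5.5
t_2 = 5.5
a_3 = 12
b_3 = 12
s_3 = 3
t_3 = 2.5
a_4 = 11.5
b_4 = 7
c_4 = 11
a_5 = 2.5
b_5 = 5.5
c_5 = 3
p_5 = 5.5
q_5 = 5.5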